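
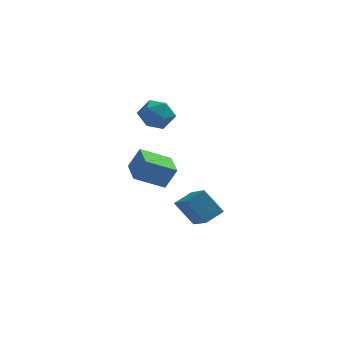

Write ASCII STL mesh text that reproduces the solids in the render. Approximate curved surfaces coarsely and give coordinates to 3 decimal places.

solid 
facet normal -0.867 -0.206 0.453
outer loop
vertex -1.785 -1.934 0.368
vertex -2.143 -0.204 0.469
vertex -2.431 -1.994 -0.895
endloop
endfacet
facet normal 0.203 -0.978 -0.057
outer loop
vertex -0.757 -1.596 -1.769
vertex -1.785 -1.934 0.368
vertex -2.431 -1.994 -0.895
endloop
endfacet
facet normal -0.867 -0.206 0.453
outer loop
vertex -2.431 -1.994 -0.895
vertex -2.143 -0.204 0.469
vertex -2.789 -0.263 -0.794
endloop
endfacet
facet normal -0.455 -0.042 -0.890
outer loop
vertex -2.789 -0.263 -0.794
vertex -0.757 -1.596 -1.769
vertex -2.431 -1.994 -0.895
endloop
endfacet
facet normal 0.455 0.042 0.890
outer loop
vertex -1.785 -1.934 0.368
vertex -0.469 0.194 -0.405
vertex -2.143 -0.204 0.469
endloop
endfacet
facet normal 0.202 -0.978 -0.058
outer loop
vertex -0.111 -1.537 -0.506
vertex -1.785 -1.934 0.368
vertex -0.757 -1.596 -1.769
endloop
endfacet
facet normal 0.455 0.042 0.890
outer loop
vertex -0.111 -1.537 -0.506
vertex -0.469 0.194 -0.405
vertex -1.785 -1.934 0.368
endloop
endfacet
facet normal -0.202 0.978 0.058
outer loop
vertex -2.143 -0.204 0.469
vertex -0.469 0.194 -0.405
vertex -2.789 -0.263 -0.794
endloop
endfacet
facet normal -0.455 -0.042 -0.890
outer loop
vertex -1.115 0.134 -1.668
vertex -0.757 -1.596 -1.769
vertex -2.789 -0.263 -0.794
endloop
endfacet
facet normal -0.202 0.978 0.057
outer loop
vertex -2.789 -0.263 -0.794
vertex -0.469 0.194 -0.405
vertex -1.115 0.134 -1.668
endloop
endfacet
facet normal 0.867 0.206 -0.453
outer loop
vertex -1.115 0.134 -1.668
vertex -0.111 -1.537 -0.506
vertex -0.757 -1.596 -1.769
endloop
endfacet
facet normal 0.867 0.206 -0.453
outer loop
vertex -0.469 0.194 -0.405
vertex -0.111 -1.537 -0.506
vertex -1.115 0.134 -1.668
endloop
endfacet
facet normal -0.744 -0.533 -0.403
outer loop
vertex 0.371 -1.356 -2.933
vertex -0.315 0.407 -3.996
vertex 1.442 -1.788 -4.34
endloop
endfacet
facet normal 0.316 -0.813 0.490
outer loop
vertex 2.395 -1.107 -3.824
vertex 0.371 -1.356 -2.933
vertex 1.442 -1.788 -4.34
endloop
endfacet
facet normal -0.744 -0.533 -0.403
outer loop
vertex 1.442 -1.788 -4.34
vertex -0.315 0.407 -3.996
vertex 0.756 -0.025 -5.403
endloop
endfacet
facet normal 0.588 -0.237 -0.773
outer loop
vertex 0.756 -0.025 -5.403
vertex 2.395 -1.107 -3.824
vertex 1.442 -1.788 -4.34
endloop
endfacet
facet normal -0.588 0.237 0.773
outer loop
vertex 0.371 -1.356 -2.933
vertex 0.638 1.088 -3.48
vertex -0.315 0.407 -3.996
endloop
endfacet
facet normal 0.316 -0.813 0.490
outer loop
vertex 1.324 -0.675 -2.417
vertex 0.371 -1.356 -2.933
vertex 2.395 -1.107 -3.824
endloop
endfacet
facet normal -0.588 0.237 0.773
outer loop
vertex 1.324 -0.675 -2.417
vertex 0.638 1.088 -3.48
vertex 0.371 -1.356 -2.933
endloop
endfacet
facet normal -0.316 0.813 -0.490
outer loop
vertex -0.315 0.407 -3.996
vertex 0.638 1.088 -3.48
vertex 0.756 -0.025 -5.403
endloop
endfacet
facet normal 0.588 -0.237 -0.773
outer loop
vertex 1.709 0.656 -4.887
vertex 2.395 -1.107 -3.824
vertex 0.756 -0.025 -5.403
endloop
endfacet
facet normal -0.316 0.813 -0.490
outer loop
vertex 0.756 -0.025 -5.403
vertex 0.638 1.088 -3.48
vertex 1.709 0.656 -4.887
endloop
endfacet
facet normal 0.744 0.533 0.403
outer loop
vertex 1.709 0.656 -4.887
vertex 1.324 -0.675 -2.417
vertex 2.395 -1.107 -3.824
endloop
endfacet
facet normal 0.744 0.533 0.403
outer loop
vertex 0.638 1.088 -3.48
vertex 1.324 -0.675 -2.417
vertex 1.709 0.656 -4.887
endloop
endfacet
facet normal -0.756 0.013 0.654
outer loop
vertex -2.333 0.697 2.809
vertex -1.756 0.01 3.489
vertex -1.648 1.125 3.592
endloop
endfacet
facet normal -0.724 0.625 0.291
outer loop
vertex -2.333 0.697 2.809
vertex -1.648 1.125 3.592
vertex -1.675 1.574 2.561
endloop
endfacet
facet normal -0.783 0.473 -0.404
outer loop
vertex -2.333 0.697 2.809
vertex -1.675 1.574 2.561
vertex -1.799 0.736 1.82
endloop
endfacet
facet normal -0.851 -0.235 -0.469
outer loop
vertex -2.333 0.697 2.809
vertex -1.799 0.736 1.82
vertex -1.849 -0.23 2.394
endloop
endfacet
facet normal -0.835 -0.519 0.185
outer loop
vertex -2.333 0.697 2.809
vertex -1.849 -0.23 2.394
vertex -1.756 0.01 3.489
endloop
endfacet
facet normal -0.080 0.913 0.400
outer loop
vertex -1.675 1.574 2.561
vertex -1.648 1.125 3.592
vertex -0.691 1.43 3.086
endloop
endfacet
facet normal -0.131 -0.079 0.988
outer loop
vertex -1.648 1.125 3.592
vertex -1.756 0.01 3.489
vertex -0.741 0.464 3.66
endloop
endfacet
facet normal -0.259 -0.939 0.228
outer loop
vertex -1.756 0.01 3.489
vertex -1.849 -0.23 2.394
vertex -0.865 -0.374 2.919
endloop
endfacet
facet normal -0.286 -0.478 -0.830
outer loop
vertex -1.849 -0.23 2.394
vertex -1.799 0.736 1.82
vertex -0.892 0.075 1.888
endloop
endfacet
facet normal -0.176 0.667 -0.724
outer loop
vertex -1.799 0.736 1.82
vertex -1.675 1.574 2.561
vertex -0.784 1.19 1.991
endloop
endfacet
facet normal 0.851 0.235 0.469
outer loop
vertex -0.207 0.503 2.671
vertex -0.691 1.43 3.086
vertex -0.741 0.464 3.66
endloop
endfacet
facet normal 0.783 -0.473 0.404
outer loop
vertex -0.207 0.503 2.671
vertex -0.741 0.464 3.66
vertex -0.865 -0.374 2.919
endloop
endfacet
facet normal 0.724 -0.625 -0.291
outer loop
vertex -0.207 0.503 2.671
vertex -0.865 -0.374 2.919
vertex -0.892 0.075 1.888
endloop
endfacet
facet normal 0.756 -0.013 -0.654
outer loop
vertex -0.207 0.503 2.671
vertex -0.892 0.075 1.888
vertex -0.784 1.19 1.991
endloop
endfacet
facet normal 0.835 0.519 -0.185
outer loop
vertex -0.207 0.503 2.671
vertex -0.784 1.19 1.991
vertex -0.691 1.43 3.086
endloop
endfacet
facet normal 0.286 0.478 0.830
outer loop
vertex -0.741 0.464 3.66
vertex -0.691 1.43 3.086
vertex -1.648 1.125 3.592
endloop
endfacet
facet normal 0.176 -0.667 0.724
outer loop
vertex -0.865 -0.374 2.919
vertex -0.741 0.464 3.66
vertex -1.756 0.01 3.489
endloop
endfacet
facet normal 0.080 -0.913 -0.400
outer loop
vertex -0.892 0.075 1.888
vertex -0.865 -0.374 2.919
vertex -1.849 -0.23 2.394
endloop
endfacet
facet normal 0.131 0.079 -0.988
outer loop
vertex -0.784 1.19 1.991
vertex -0.892 0.075 1.888
vertex -1.799 0.736 1.82
endloop
endfacet
facet normal 0.259 0.939 -0.228
outer loop
vertex -0.691 1.43 3.086
vertex -0.784 1.19 1.991
vertex -1.675 1.574 2.561
endloop
endfacet

endsolid


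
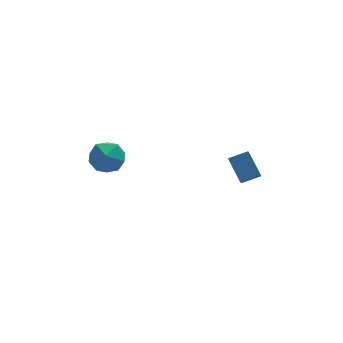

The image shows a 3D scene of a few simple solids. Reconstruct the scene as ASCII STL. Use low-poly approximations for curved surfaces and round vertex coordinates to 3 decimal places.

solid 
facet normal -0.056 -0.128 0.990
outer loop
vertex -3.72 0.757 3.487
vertex -3.515 -0.374 3.352
vertex -2.633 0.36 3.497
endloop
endfacet
facet normal 0.184 0.524 0.832
outer loop
vertex -3.72 0.757 3.487
vertex -2.633 0.36 3.497
vertex -2.886 1.339 2.936
endloop
endfacet
facet normal -0.309 0.849 0.429
outer loop
vertex -3.72 0.757 3.487
vertex -2.886 1.339 2.936
vertex -3.925 1.21 2.443
endloop
endfacet
facet normal -0.854 0.395 0.339
outer loop
vertex -3.72 0.757 3.487
vertex -3.925 1.21 2.443
vertex -4.313 0.151 2.7
endloop
endfacet
facet normal -0.697 -0.208 0.686
outer loop
vertex -3.72 0.757 3.487
vertex -4.313 0.151 2.7
vertex -3.515 -0.374 3.352
endloop
endfacet
facet normal 0.776 0.453 0.440
outer loop
vertex -2.886 1.339 2.936
vertex -2.633 0.36 3.497
vertex -2.167 0.569 2.46
endloop
endfacet
facet normal 0.388 -0.604 0.697
outer loop
vertex -2.633 0.36 3.497
vertex -3.515 -0.374 3.352
vertex -2.555 -0.49 2.717
endloop
endfacet
facet normal -0.649 -0.733 0.205
outer loop
vertex -3.515 -0.374 3.352
vertex -4.313 0.151 2.7
vertex -3.594 -0.619 2.224
endloop
endfacet
facet normal -0.902 0.244 -0.356
outer loop
vertex -4.313 0.151 2.7
vertex -3.925 1.21 2.443
vertex -3.847 0.36 1.663
endloop
endfacet
facet normal -0.021 0.977 -0.211
outer loop
vertex -3.925 1.21 2.443
vertex -2.886 1.339 2.936
vertex -2.965 1.094 1.808
endloop
endfacet
facet normal 0.854 -0.395 -0.339
outer loop
vertex -2.76 -0.037 1.673
vertex -2.167 0.569 2.46
vertex -2.555 -0.49 2.717
endloop
endfacet
facet normal 0.309 -0.849 -0.429
outer loop
vertex -2.76 -0.037 1.673
vertex -2.555 -0.49 2.717
vertex -3.594 -0.619 2.224
endloop
endfacet
facet normal -0.184 -0.524 -0.832
outer loop
vertex -2.76 -0.037 1.673
vertex -3.594 -0.619 2.224
vertex -3.847 0.36 1.663
endloop
endfacet
facet normal 0.056 0.128 -0.990
outer loop
vertex -2.76 -0.037 1.673
vertex -3.847 0.36 1.663
vertex -2.965 1.094 1.808
endloop
endfacet
facet normal 0.697 0.208 -0.686
outer loop
vertex -2.76 -0.037 1.673
vertex -2.965 1.094 1.808
vertex -2.167 0.569 2.46
endloop
endfacet
facet normal 0.902 -0.244 0.356
outer loop
vertex -2.555 -0.49 2.717
vertex -2.167 0.569 2.46
vertex -2.633 0.36 3.497
endloop
endfacet
facet normal 0.021 -0.977 0.211
outer loop
vertex -3.594 -0.619 2.224
vertex -2.555 -0.49 2.717
vertex -3.515 -0.374 3.352
endloop
endfacet
facet normal -0.776 -0.453 -0.440
outer loop
vertex -3.847 0.36 1.663
vertex -3.594 -0.619 2.224
vertex -4.313 0.151 2.7
endloop
endfacet
facet normal -0.388 0.604 -0.697
outer loop
vertex -2.965 1.094 1.808
vertex -3.847 0.36 1.663
vertex -3.925 1.21 2.443
endloop
endfacet
facet normal 0.649 0.733 -0.205
outer loop
vertex -2.167 0.569 2.46
vertex -2.965 1.094 1.808
vertex -2.886 1.339 2.936
endloop
endfacet
facet normal -0.940 0.107 -0.323
outer loop
vertex 2.632 -2.144 2.784
vertex 3.235 -0.848 1.457
vertex 2.864 -3.349 1.711
endloop
endfacet
facet normal -0.310 -0.665 0.680
outer loop
vertex 3.945 -3.472 2.083
vertex 2.632 -2.144 2.784
vertex 2.864 -3.349 1.711
endloop
endfacet
facet normal -0.940 0.107 -0.323
outer loop
vertex 2.864 -3.349 1.711
vertex 3.235 -0.848 1.457
vertex 3.467 -2.053 0.385
endloop
endfacet
facet normal 0.142 -0.739 -0.658
outer loop
vertex 3.467 -2.053 0.385
vertex 3.945 -3.472 2.083
vertex 2.864 -3.349 1.711
endloop
endfacet
facet normal -0.142 0.740 0.658
outer loop
vertex 2.632 -2.144 2.784
vertex 4.316 -0.971 1.829
vertex 3.235 -0.848 1.457
endloop
endfacet
facet normal -0.309 -0.665 0.680
outer loop
vertex 3.713 -2.267 3.155
vertex 2.632 -2.144 2.784
vertex 3.945 -3.472 2.083
endloop
endfacet
facet normal -0.142 0.739 0.658
outer loop
vertex 3.713 -2.267 3.155
vertex 4.316 -0.971 1.829
vertex 2.632 -2.144 2.784
endloop
endfacet
facet normal 0.310 0.665 -0.680
outer loop
vertex 3.235 -0.848 1.457
vertex 4.316 -0.971 1.829
vertex 3.467 -2.053 0.385
endloop
endfacet
facet normal 0.142 -0.740 -0.658
outer loop
vertex 4.548 -2.176 0.756
vertex 3.945 -3.472 2.083
vertex 3.467 -2.053 0.385
endloop
endfacet
facet normal 0.309 0.665 -0.680
outer loop
vertex 3.467 -2.053 0.385
vertex 4.316 -0.971 1.829
vertex 4.548 -2.176 0.756
endloop
endfacet
facet normal 0.940 -0.107 0.323
outer loop
vertex 4.548 -2.176 0.756
vertex 3.713 -2.267 3.155
vertex 3.945 -3.472 2.083
endloop
endfacet
facet normal 0.940 -0.107 0.323
outer loop
vertex 4.316 -0.971 1.829
vertex 3.713 -2.267 3.155
vertex 4.548 -2.176 0.756
endloop
endfacet

endsolid


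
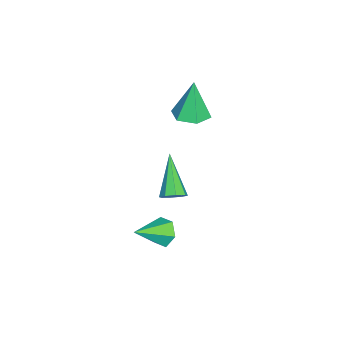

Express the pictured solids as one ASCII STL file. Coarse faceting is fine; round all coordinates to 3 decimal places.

solid 
facet normal 0.148 -0.022 -0.989
outer loop
vertex -2.672 -2.332 1.903
vertex -3.309 -1.948 1.799
vertex -2.66 -1.582 1.888
endloop
endfacet
facet normal 0.865 -0.004 0.502
outer loop
vertex -2.672 -2.332 1.903
vertex -2.66 -1.582 1.888
vertex -3.551 -1.912 3.421
endloop
endfacet
facet normal 0.148 -0.022 -0.989
outer loop
vertex -2.66 -1.582 1.888
vertex -3.309 -1.948 1.799
vertex -3.297 -1.199 1.784
endloop
endfacet
facet normal 0.418 0.808 0.417
outer loop
vertex -2.66 -1.582 1.888
vertex -3.297 -1.199 1.784
vertex -3.551 -1.912 3.421
endloop
endfacet
facet normal 0.148 -0.022 -0.989
outer loop
vertex -3.297 -1.199 1.784
vertex -3.309 -1.948 1.799
vertex -3.945 -1.565 1.695
endloop
endfacet
facet normal -0.501 0.819 0.279
outer loop
vertex -3.297 -1.199 1.784
vertex -3.945 -1.565 1.695
vertex -3.551 -1.912 3.421
endloop
endfacet
facet normal 0.148 -0.023 -0.989
outer loop
vertex -3.945 -1.565 1.695
vertex -3.309 -1.948 1.799
vertex -3.957 -2.315 1.711
endloop
endfacet
facet normal -0.974 0.020 0.226
outer loop
vertex -3.945 -1.565 1.695
vertex -3.957 -2.315 1.711
vertex -3.551 -1.912 3.421
endloop
endfacet
facet normal 0.148 -0.023 -0.989
outer loop
vertex -3.957 -2.315 1.711
vertex -3.309 -1.948 1.799
vertex -3.321 -2.698 1.815
endloop
endfacet
facet normal -0.527 -0.791 0.311
outer loop
vertex -3.957 -2.315 1.711
vertex -3.321 -2.698 1.815
vertex -3.551 -1.912 3.421
endloop
endfacet
facet normal 0.147 -0.023 -0.989
outer loop
vertex -3.321 -2.698 1.815
vertex -3.309 -1.948 1.799
vertex -2.672 -2.332 1.903
endloop
endfacet
facet normal 0.392 -0.803 0.449
outer loop
vertex -3.321 -2.698 1.815
vertex -2.672 -2.332 1.903
vertex -3.551 -1.912 3.421
endloop
endfacet
facet normal 0.710 0.255 -0.656
outer loop
vertex 1.214 -1.776 1.211
vertex 0.868 -1.564 0.919
vertex 1.158 -1.406 1.294
endloop
endfacet
facet normal 0.488 -0.120 0.865
outer loop
vertex 1.214 -1.776 1.211
vertex 1.158 -1.406 1.294
vertex -0.388 -2.016 2.081
endloop
endfacet
facet normal 0.710 0.255 -0.656
outer loop
vertex 1.158 -1.406 1.294
vertex 0.868 -1.564 0.919
vertex 0.932 -1.129 1.157
endloop
endfacet
facet normal 0.192 0.556 0.808
outer loop
vertex 1.158 -1.406 1.294
vertex 0.932 -1.129 1.157
vertex -0.388 -2.016 2.081
endloop
endfacet
facet normal 0.710 0.255 -0.656
outer loop
vertex 0.932 -1.129 1.157
vertex 0.868 -1.564 0.919
vertex 0.669 -1.107 0.881
endloop
endfacet
facet normal -0.321 0.869 0.375
outer loop
vertex 0.932 -1.129 1.157
vertex 0.669 -1.107 0.881
vertex -0.388 -2.016 2.081
endloop
endfacet
facet normal 0.710 0.254 -0.657
outer loop
vertex 0.669 -1.107 0.881
vertex 0.868 -1.564 0.919
vertex 0.522 -1.353 0.627
endloop
endfacet
facet normal -0.751 0.635 -0.180
outer loop
vertex 0.669 -1.107 0.881
vertex 0.522 -1.353 0.627
vertex -0.388 -2.016 2.081
endloop
endfacet
facet normal 0.710 0.255 -0.656
outer loop
vertex 0.522 -1.353 0.627
vertex 0.868 -1.564 0.919
vertex 0.578 -1.722 0.544
endloop
endfacet
facet normal -0.846 -0.008 -0.533
outer loop
vertex 0.522 -1.353 0.627
vertex 0.578 -1.722 0.544
vertex -0.388 -2.016 2.081
endloop
endfacet
facet normal 0.709 0.256 -0.657
outer loop
vertex 0.578 -1.722 0.544
vertex 0.868 -1.564 0.919
vertex 0.804 -1.999 0.68
endloop
endfacet
facet normal -0.551 -0.684 -0.477
outer loop
vertex 0.578 -1.722 0.544
vertex 0.804 -1.999 0.68
vertex -0.388 -2.016 2.081
endloop
endfacet
facet normal 0.710 0.256 -0.656
outer loop
vertex 0.804 -1.999 0.68
vertex 0.868 -1.564 0.919
vertex 1.068 -2.021 0.957
endloop
endfacet
facet normal -0.037 -0.998 -0.044
outer loop
vertex 0.804 -1.999 0.68
vertex 1.068 -2.021 0.957
vertex -0.388 -2.016 2.081
endloop
endfacet
facet normal 0.710 0.256 -0.656
outer loop
vertex 1.068 -2.021 0.957
vertex 0.868 -1.564 0.919
vertex 1.214 -1.776 1.211
endloop
endfacet
facet normal 0.392 -0.764 0.512
outer loop
vertex 1.068 -2.021 0.957
vertex 1.214 -1.776 1.211
vertex -0.388 -2.016 2.081
endloop
endfacet
facet normal -0.651 0.583 -0.485
outer loop
vertex 0.589 -1.911 -2.38
vertex 0.117 -2.126 -2.005
vertex 0.452 -1.609 -1.833
endloop
endfacet
facet normal 0.915 0.404 0.006
outer loop
vertex 0.589 -1.911 -2.38
vertex 0.452 -1.609 -1.833
vertex 1.043 -2.954 -1.315
endloop
endfacet
facet normal -0.651 0.583 -0.485
outer loop
vertex 0.452 -1.609 -1.833
vertex 0.117 -2.126 -2.005
vertex -0.02 -1.824 -1.458
endloop
endfacet
facet normal 0.403 0.478 0.781
outer loop
vertex 0.452 -1.609 -1.833
vertex -0.02 -1.824 -1.458
vertex 1.043 -2.954 -1.315
endloop
endfacet
facet normal -0.652 0.583 -0.485
outer loop
vertex -0.02 -1.824 -1.458
vertex 0.117 -2.126 -2.005
vertex -0.355 -2.342 -1.63
endloop
endfacet
facet normal -0.275 -0.138 0.951
outer loop
vertex -0.02 -1.824 -1.458
vertex -0.355 -2.342 -1.63
vertex 1.043 -2.954 -1.315
endloop
endfacet
facet normal -0.652 0.582 -0.486
outer loop
vertex -0.355 -2.342 -1.63
vertex 0.117 -2.126 -2.005
vertex -0.217 -2.644 -2.177
endloop
endfacet
facet normal -0.441 -0.828 0.346
outer loop
vertex -0.355 -2.342 -1.63
vertex -0.217 -2.644 -2.177
vertex 1.043 -2.954 -1.315
endloop
endfacet
facet normal -0.652 0.582 -0.487
outer loop
vertex -0.217 -2.644 -2.177
vertex 0.117 -2.126 -2.005
vertex 0.255 -2.429 -2.552
endloop
endfacet
facet normal 0.071 -0.901 -0.428
outer loop
vertex -0.217 -2.644 -2.177
vertex 0.255 -2.429 -2.552
vertex 1.043 -2.954 -1.315
endloop
endfacet
facet normal -0.652 0.582 -0.487
outer loop
vertex 0.255 -2.429 -2.552
vertex 0.117 -2.126 -2.005
vertex 0.589 -1.911 -2.38
endloop
endfacet
facet normal 0.749 -0.285 -0.598
outer loop
vertex 0.255 -2.429 -2.552
vertex 0.589 -1.911 -2.38
vertex 1.043 -2.954 -1.315
endloop
endfacet

endsolid


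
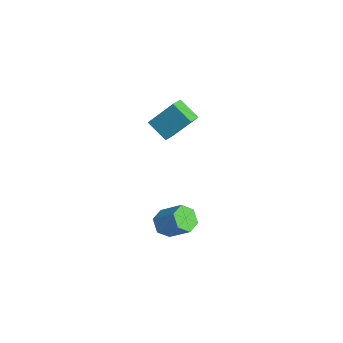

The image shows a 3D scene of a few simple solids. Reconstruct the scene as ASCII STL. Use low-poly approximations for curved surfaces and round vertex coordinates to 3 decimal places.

solid 
facet normal -0.574 -0.530 -0.624
outer loop
vertex 3.251 -3.243 -0.19
vertex 2.699 -2.709 -0.136
vertex 3.239 -2.651 -0.682
endloop
endfacet
facet normal 0.818 -0.357 -0.450
outer loop
vertex 3.251 -3.243 -0.19
vertex 3.239 -2.651 -0.682
vertex 4.072 -2.486 0.702
endloop
endfacet
facet normal 0.818 -0.358 -0.450
outer loop
vertex 4.072 -2.486 0.702
vertex 3.239 -2.651 -0.682
vertex 4.061 -1.894 0.21
endloop
endfacet
facet normal 0.575 0.529 0.624
outer loop
vertex 4.072 -2.486 0.702
vertex 4.061 -1.894 0.21
vertex 3.521 -1.951 0.756
endloop
endfacet
facet normal -0.574 -0.530 -0.624
outer loop
vertex 3.239 -2.651 -0.682
vertex 2.699 -2.709 -0.136
vertex 2.688 -2.117 -0.628
endloop
endfacet
facet normal 0.396 0.487 -0.778
outer loop
vertex 3.239 -2.651 -0.682
vertex 2.688 -2.117 -0.628
vertex 4.061 -1.894 0.21
endloop
endfacet
facet normal 0.396 0.487 -0.778
outer loop
vertex 4.061 -1.894 0.21
vertex 2.688 -2.117 -0.628
vertex 3.509 -1.359 0.264
endloop
endfacet
facet normal 0.575 0.530 0.624
outer loop
vertex 4.061 -1.894 0.21
vertex 3.509 -1.359 0.264
vertex 3.521 -1.951 0.756
endloop
endfacet
facet normal -0.575 -0.529 -0.624
outer loop
vertex 2.688 -2.117 -0.628
vertex 2.699 -2.709 -0.136
vertex 2.148 -2.174 -0.082
endloop
endfacet
facet normal -0.422 0.845 -0.329
outer loop
vertex 2.688 -2.117 -0.628
vertex 2.148 -2.174 -0.082
vertex 3.509 -1.359 0.264
endloop
endfacet
facet normal -0.423 0.845 -0.328
outer loop
vertex 3.509 -1.359 0.264
vertex 2.148 -2.174 -0.082
vertex 2.969 -1.417 0.81
endloop
endfacet
facet normal 0.574 0.530 0.624
outer loop
vertex 3.509 -1.359 0.264
vertex 2.969 -1.417 0.81
vertex 3.521 -1.951 0.756
endloop
endfacet
facet normal -0.575 -0.529 -0.624
outer loop
vertex 2.148 -2.174 -0.082
vertex 2.699 -2.709 -0.136
vertex 2.159 -2.766 0.41
endloop
endfacet
facet normal -0.818 0.358 0.449
outer loop
vertex 2.148 -2.174 -0.082
vertex 2.159 -2.766 0.41
vertex 2.969 -1.417 0.81
endloop
endfacet
facet normal -0.818 0.358 0.450
outer loop
vertex 2.969 -1.417 0.81
vertex 2.159 -2.766 0.41
vertex 2.981 -2.009 1.302
endloop
endfacet
facet normal 0.574 0.530 0.624
outer loop
vertex 2.969 -1.417 0.81
vertex 2.981 -2.009 1.302
vertex 3.521 -1.951 0.756
endloop
endfacet
facet normal -0.575 -0.530 -0.624
outer loop
vertex 2.159 -2.766 0.41
vertex 2.699 -2.709 -0.136
vertex 2.711 -3.301 0.356
endloop
endfacet
facet normal -0.396 -0.487 0.778
outer loop
vertex 2.159 -2.766 0.41
vertex 2.711 -3.301 0.356
vertex 2.981 -2.009 1.302
endloop
endfacet
facet normal -0.396 -0.487 0.778
outer loop
vertex 2.981 -2.009 1.302
vertex 2.711 -3.301 0.356
vertex 3.532 -2.543 1.248
endloop
endfacet
facet normal 0.574 0.530 0.624
outer loop
vertex 2.981 -2.009 1.302
vertex 3.532 -2.543 1.248
vertex 3.521 -1.951 0.756
endloop
endfacet
facet normal -0.574 -0.530 -0.624
outer loop
vertex 2.711 -3.301 0.356
vertex 2.699 -2.709 -0.136
vertex 3.251 -3.243 -0.19
endloop
endfacet
facet normal 0.423 -0.845 0.328
outer loop
vertex 2.711 -3.301 0.356
vertex 3.251 -3.243 -0.19
vertex 3.532 -2.543 1.248
endloop
endfacet
facet normal 0.422 -0.845 0.329
outer loop
vertex 3.532 -2.543 1.248
vertex 3.251 -3.243 -0.19
vertex 4.072 -2.486 0.702
endloop
endfacet
facet normal 0.575 0.529 0.624
outer loop
vertex 3.532 -2.543 1.248
vertex 4.072 -2.486 0.702
vertex 3.521 -1.951 0.756
endloop
endfacet
facet normal -0.666 -0.476 0.574
outer loop
vertex -2.842 -0.743 3.905
vertex -3.419 -0.204 3.682
vertex -3.327 -1.883 2.399
endloop
endfacet
facet normal 0.703 -0.657 0.271
outer loop
vertex -2.421 -1.236 1.618
vertex -2.842 -0.743 3.905
vertex -3.327 -1.883 2.399
endloop
endfacet
facet normal -0.666 -0.476 0.574
outer loop
vertex -3.327 -1.883 2.399
vertex -3.419 -0.204 3.682
vertex -3.904 -1.344 2.176
endloop
endfacet
facet normal -0.248 -0.585 -0.772
outer loop
vertex -3.904 -1.344 2.176
vertex -2.421 -1.236 1.618
vertex -3.327 -1.883 2.399
endloop
endfacet
facet normal 0.248 0.585 0.772
outer loop
vertex -2.842 -0.743 3.905
vertex -2.513 0.443 2.901
vertex -3.419 -0.204 3.682
endloop
endfacet
facet normal 0.703 -0.657 0.271
outer loop
vertex -1.936 -0.096 3.124
vertex -2.842 -0.743 3.905
vertex -2.421 -1.236 1.618
endloop
endfacet
facet normal 0.248 0.585 0.772
outer loop
vertex -1.936 -0.096 3.124
vertex -2.513 0.443 2.901
vertex -2.842 -0.743 3.905
endloop
endfacet
facet normal -0.703 0.657 -0.271
outer loop
vertex -3.419 -0.204 3.682
vertex -2.513 0.443 2.901
vertex -3.904 -1.344 2.176
endloop
endfacet
facet normal -0.248 -0.585 -0.772
outer loop
vertex -2.998 -0.697 1.395
vertex -2.421 -1.236 1.618
vertex -3.904 -1.344 2.176
endloop
endfacet
facet normal -0.703 0.657 -0.271
outer loop
vertex -3.904 -1.344 2.176
vertex -2.513 0.443 2.901
vertex -2.998 -0.697 1.395
endloop
endfacet
facet normal 0.666 0.476 -0.574
outer loop
vertex -2.998 -0.697 1.395
vertex -1.936 -0.096 3.124
vertex -2.421 -1.236 1.618
endloop
endfacet
facet normal 0.666 0.476 -0.574
outer loop
vertex -2.513 0.443 2.901
vertex -1.936 -0.096 3.124
vertex -2.998 -0.697 1.395
endloop
endfacet

endsolid


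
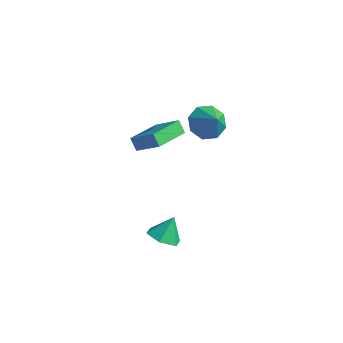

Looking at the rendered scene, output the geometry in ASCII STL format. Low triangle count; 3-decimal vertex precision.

solid 
facet normal -0.606 0.248 0.756
outer loop
vertex 1.989 -3.569 3.833
vertex 2.255 -1.575 3.391
vertex 0.654 -3.624 2.781
endloop
endfacet
facet normal -0.129 -0.968 0.214
outer loop
vertex 1.145 -3.825 2.169
vertex 1.989 -3.569 3.833
vertex 0.654 -3.624 2.781
endloop
endfacet
facet normal -0.606 0.248 0.756
outer loop
vertex 0.654 -3.624 2.781
vertex 2.255 -1.575 3.391
vertex 0.92 -1.63 2.339
endloop
endfacet
facet normal -0.785 -0.033 -0.619
outer loop
vertex 0.92 -1.63 2.339
vertex 1.145 -3.825 2.169
vertex 0.654 -3.624 2.781
endloop
endfacet
facet normal 0.785 0.033 0.619
outer loop
vertex 1.989 -3.569 3.833
vertex 2.746 -1.776 2.779
vertex 2.255 -1.575 3.391
endloop
endfacet
facet normal -0.129 -0.968 0.214
outer loop
vertex 2.48 -3.77 3.221
vertex 1.989 -3.569 3.833
vertex 1.145 -3.825 2.169
endloop
endfacet
facet normal 0.785 0.033 0.619
outer loop
vertex 2.48 -3.77 3.221
vertex 2.746 -1.776 2.779
vertex 1.989 -3.569 3.833
endloop
endfacet
facet normal 0.129 0.968 -0.214
outer loop
vertex 2.255 -1.575 3.391
vertex 2.746 -1.776 2.779
vertex 0.92 -1.63 2.339
endloop
endfacet
facet normal -0.785 -0.033 -0.619
outer loop
vertex 1.411 -1.831 1.727
vertex 1.145 -3.825 2.169
vertex 0.92 -1.63 2.339
endloop
endfacet
facet normal 0.129 0.968 -0.214
outer loop
vertex 0.92 -1.63 2.339
vertex 2.746 -1.776 2.779
vertex 1.411 -1.831 1.727
endloop
endfacet
facet normal 0.606 -0.248 -0.756
outer loop
vertex 1.411 -1.831 1.727
vertex 2.48 -3.77 3.221
vertex 1.145 -3.825 2.169
endloop
endfacet
facet normal 0.606 -0.248 -0.756
outer loop
vertex 2.746 -1.776 2.779
vertex 2.48 -3.77 3.221
vertex 1.411 -1.831 1.727
endloop
endfacet
facet normal -0.571 0.319 -0.756
outer loop
vertex 3.594 0.02 1.213
vertex 2.822 0.281 1.906
vertex 3.664 0.789 1.485
endloop
endfacet
facet normal 0.995 -0.064 -0.074
outer loop
vertex 3.594 0.02 1.213
vertex 3.664 0.789 1.485
vertex 3.718 -0.221 3.094
endloop
endfacet
facet normal -0.571 0.319 -0.757
outer loop
vertex 3.664 0.789 1.485
vertex 2.822 0.281 1.906
vertex 3.24 1.261 2.004
endloop
endfacet
facet normal 0.844 0.467 0.265
outer loop
vertex 3.664 0.789 1.485
vertex 3.24 1.261 2.004
vertex 3.718 -0.221 3.094
endloop
endfacet
facet normal -0.572 0.319 -0.756
outer loop
vertex 3.24 1.261 2.004
vertex 2.822 0.281 1.906
vertex 2.572 1.158 2.466
endloop
endfacet
facet normal 0.377 0.625 0.684
outer loop
vertex 3.24 1.261 2.004
vertex 2.572 1.158 2.466
vertex 3.718 -0.221 3.094
endloop
endfacet
facet normal -0.571 0.320 -0.756
outer loop
vertex 2.572 1.158 2.466
vertex 2.822 0.281 1.906
vertex 2.05 0.542 2.6
endloop
endfacet
facet normal -0.133 0.317 0.939
outer loop
vertex 2.572 1.158 2.466
vertex 2.05 0.542 2.6
vertex 3.718 -0.221 3.094
endloop
endfacet
facet normal -0.572 0.319 -0.756
outer loop
vertex 2.05 0.542 2.6
vertex 2.822 0.281 1.906
vertex 1.98 -0.227 2.328
endloop
endfacet
facet normal -0.387 -0.276 0.880
outer loop
vertex 2.05 0.542 2.6
vertex 1.98 -0.227 2.328
vertex 3.718 -0.221 3.094
endloop
endfacet
facet normal -0.571 0.319 -0.756
outer loop
vertex 1.98 -0.227 2.328
vertex 2.822 0.281 1.906
vertex 2.403 -0.699 1.809
endloop
endfacet
facet normal -0.236 -0.807 0.542
outer loop
vertex 1.98 -0.227 2.328
vertex 2.403 -0.699 1.809
vertex 3.718 -0.221 3.094
endloop
endfacet
facet normal -0.572 0.319 -0.756
outer loop
vertex 2.403 -0.699 1.809
vertex 2.822 0.281 1.906
vertex 3.071 -0.597 1.347
endloop
endfacet
facet normal 0.232 -0.965 0.122
outer loop
vertex 2.403 -0.699 1.809
vertex 3.071 -0.597 1.347
vertex 3.718 -0.221 3.094
endloop
endfacet
facet normal -0.571 0.320 -0.756
outer loop
vertex 3.071 -0.597 1.347
vertex 2.822 0.281 1.906
vertex 3.594 0.02 1.213
endloop
endfacet
facet normal 0.742 -0.658 -0.133
outer loop
vertex 3.071 -0.597 1.347
vertex 3.594 0.02 1.213
vertex 3.718 -0.221 3.094
endloop
endfacet
facet normal -0.127 -0.560 -0.818
outer loop
vertex 3.776 -4.26 -4.295
vertex 2.821 -4.002 -4.323
vertex 3.495 -3.457 -4.801
endloop
endfacet
facet normal 0.877 0.435 0.204
outer loop
vertex 3.776 -4.26 -4.295
vertex 3.495 -3.457 -4.801
vertex 2.999 -3.218 -3.177
endloop
endfacet
facet normal -0.128 -0.560 -0.819
outer loop
vertex 3.495 -3.457 -4.801
vertex 2.821 -4.002 -4.323
vertex 2.54 -3.198 -4.829
endloop
endfacet
facet normal 0.263 0.963 -0.061
outer loop
vertex 3.495 -3.457 -4.801
vertex 2.54 -3.198 -4.829
vertex 2.999 -3.218 -3.177
endloop
endfacet
facet normal -0.127 -0.560 -0.819
outer loop
vertex 2.54 -3.198 -4.829
vertex 2.821 -4.002 -4.323
vertex 1.865 -3.744 -4.351
endloop
endfacet
facet normal -0.549 0.820 0.162
outer loop
vertex 2.54 -3.198 -4.829
vertex 1.865 -3.744 -4.351
vertex 2.999 -3.218 -3.177
endloop
endfacet
facet normal -0.127 -0.560 -0.818
outer loop
vertex 1.865 -3.744 -4.351
vertex 2.821 -4.002 -4.323
vertex 2.147 -4.547 -3.845
endloop
endfacet
facet normal -0.744 0.149 0.652
outer loop
vertex 1.865 -3.744 -4.351
vertex 2.147 -4.547 -3.845
vertex 2.999 -3.218 -3.177
endloop
endfacet
facet normal -0.128 -0.560 -0.819
outer loop
vertex 2.147 -4.547 -3.845
vertex 2.821 -4.002 -4.323
vertex 3.102 -4.805 -3.818
endloop
endfacet
facet normal -0.128 -0.379 0.917
outer loop
vertex 2.147 -4.547 -3.845
vertex 3.102 -4.805 -3.818
vertex 2.999 -3.218 -3.177
endloop
endfacet
facet normal -0.127 -0.560 -0.819
outer loop
vertex 3.102 -4.805 -3.818
vertex 2.821 -4.002 -4.323
vertex 3.776 -4.26 -4.295
endloop
endfacet
facet normal 0.681 -0.236 0.693
outer loop
vertex 3.102 -4.805 -3.818
vertex 3.776 -4.26 -4.295
vertex 2.999 -3.218 -3.177
endloop
endfacet

endsolid


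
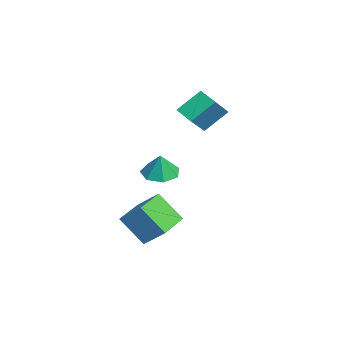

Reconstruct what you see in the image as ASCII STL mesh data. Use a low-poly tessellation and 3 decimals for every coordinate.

solid 
facet normal -0.855 0.519 0.015
outer loop
vertex -0.736 -2.175 -3.681
vertex -0.163 -1.259 -2.714
vertex -0.124 -1.127 -5.037
endloop
endfacet
facet normal -0.395 -0.632 -0.667
outer loop
vertex 1.483 -2.101 -5.066
vertex -0.736 -2.175 -3.681
vertex -0.124 -1.127 -5.037
endloop
endfacet
facet normal -0.855 0.518 0.015
outer loop
vertex -0.124 -1.127 -5.037
vertex -0.163 -1.259 -2.714
vertex 0.448 -0.21 -4.071
endloop
endfacet
facet normal 0.336 0.576 -0.745
outer loop
vertex 0.448 -0.21 -4.071
vertex 1.483 -2.101 -5.066
vertex -0.124 -1.127 -5.037
endloop
endfacet
facet normal -0.336 -0.576 0.745
outer loop
vertex -0.736 -2.175 -3.681
vertex 1.444 -2.233 -2.743
vertex -0.163 -1.259 -2.714
endloop
endfacet
facet normal -0.395 -0.632 -0.667
outer loop
vertex 0.872 -3.15 -3.709
vertex -0.736 -2.175 -3.681
vertex 1.483 -2.101 -5.066
endloop
endfacet
facet normal -0.336 -0.576 0.745
outer loop
vertex 0.872 -3.15 -3.709
vertex 1.444 -2.233 -2.743
vertex -0.736 -2.175 -3.681
endloop
endfacet
facet normal 0.395 0.632 0.667
outer loop
vertex -0.163 -1.259 -2.714
vertex 1.444 -2.233 -2.743
vertex 0.448 -0.21 -4.071
endloop
endfacet
facet normal 0.336 0.576 -0.745
outer loop
vertex 2.056 -1.185 -4.099
vertex 1.483 -2.101 -5.066
vertex 0.448 -0.21 -4.071
endloop
endfacet
facet normal 0.395 0.632 0.667
outer loop
vertex 0.448 -0.21 -4.071
vertex 1.444 -2.233 -2.743
vertex 2.056 -1.185 -4.099
endloop
endfacet
facet normal 0.855 -0.518 -0.016
outer loop
vertex 2.056 -1.185 -4.099
vertex 0.872 -3.15 -3.709
vertex 1.483 -2.101 -5.066
endloop
endfacet
facet normal 0.855 -0.518 -0.015
outer loop
vertex 1.444 -2.233 -2.743
vertex 0.872 -3.15 -3.709
vertex 2.056 -1.185 -4.099
endloop
endfacet
facet normal -0.762 -0.532 0.370
outer loop
vertex -2.891 0.981 2.622
vertex -3.977 1.741 1.479
vertex -2.593 -0.181 1.564
endloop
endfacet
facet normal 0.621 -0.435 0.652
outer loop
vertex -1.763 0.399 1.161
vertex -2.891 0.981 2.622
vertex -2.593 -0.181 1.564
endloop
endfacet
facet normal -0.762 -0.532 0.370
outer loop
vertex -2.593 -0.181 1.564
vertex -3.977 1.741 1.479
vertex -3.679 0.579 0.422
endloop
endfacet
facet normal 0.187 -0.727 -0.661
outer loop
vertex -3.679 0.579 0.422
vertex -1.763 0.399 1.161
vertex -2.593 -0.181 1.564
endloop
endfacet
facet normal -0.187 0.727 0.661
outer loop
vertex -2.891 0.981 2.622
vertex -3.147 2.321 1.076
vertex -3.977 1.741 1.479
endloop
endfacet
facet normal 0.621 -0.434 0.652
outer loop
vertex -2.061 1.561 2.218
vertex -2.891 0.981 2.622
vertex -1.763 0.399 1.161
endloop
endfacet
facet normal -0.186 0.727 0.661
outer loop
vertex -2.061 1.561 2.218
vertex -3.147 2.321 1.076
vertex -2.891 0.981 2.622
endloop
endfacet
facet normal -0.621 0.435 -0.653
outer loop
vertex -3.977 1.741 1.479
vertex -3.147 2.321 1.076
vertex -3.679 0.579 0.422
endloop
endfacet
facet normal 0.187 -0.727 -0.661
outer loop
vertex -2.849 1.159 0.018
vertex -1.763 0.399 1.161
vertex -3.679 0.579 0.422
endloop
endfacet
facet normal -0.621 0.435 -0.652
outer loop
vertex -3.679 0.579 0.422
vertex -3.147 2.321 1.076
vertex -2.849 1.159 0.018
endloop
endfacet
facet normal 0.762 0.532 -0.370
outer loop
vertex -2.849 1.159 0.018
vertex -2.061 1.561 2.218
vertex -1.763 0.399 1.161
endloop
endfacet
facet normal 0.762 0.532 -0.370
outer loop
vertex -3.147 2.321 1.076
vertex -2.061 1.561 2.218
vertex -2.849 1.159 0.018
endloop
endfacet
facet normal -0.251 0.019 -0.968
outer loop
vertex 2.49 -2.047 -0.447
vertex 1.899 -1.388 -0.281
vertex 2.768 -1.32 -0.505
endloop
endfacet
facet normal 0.887 -0.312 0.342
outer loop
vertex 2.49 -2.047 -0.447
vertex 2.768 -1.32 -0.505
vertex 2.201 -1.412 0.881
endloop
endfacet
facet normal -0.251 0.019 -0.968
outer loop
vertex 2.768 -1.32 -0.505
vertex 1.899 -1.388 -0.281
vertex 2.392 -0.644 -0.394
endloop
endfacet
facet normal 0.837 0.405 0.369
outer loop
vertex 2.768 -1.32 -0.505
vertex 2.392 -0.644 -0.394
vertex 2.201 -1.412 0.881
endloop
endfacet
facet normal -0.251 0.019 -0.968
outer loop
vertex 2.392 -0.644 -0.394
vertex 1.899 -1.388 -0.281
vertex 1.645 -0.529 -0.198
endloop
endfacet
facet normal 0.263 0.809 0.526
outer loop
vertex 2.392 -0.644 -0.394
vertex 1.645 -0.529 -0.198
vertex 2.201 -1.412 0.881
endloop
endfacet
facet normal -0.252 0.019 -0.968
outer loop
vertex 1.645 -0.529 -0.198
vertex 1.899 -1.388 -0.281
vertex 1.089 -1.061 -0.064
endloop
endfacet
facet normal -0.403 0.596 0.695
outer loop
vertex 1.645 -0.529 -0.198
vertex 1.089 -1.061 -0.064
vertex 2.201 -1.412 0.881
endloop
endfacet
facet normal -0.252 0.019 -0.968
outer loop
vertex 1.089 -1.061 -0.064
vertex 1.899 -1.388 -0.281
vertex 1.143 -1.84 -0.093
endloop
endfacet
facet normal -0.659 -0.074 0.748
outer loop
vertex 1.089 -1.061 -0.064
vertex 1.143 -1.84 -0.093
vertex 2.201 -1.412 0.881
endloop
endfacet
facet normal -0.252 0.019 -0.968
outer loop
vertex 1.143 -1.84 -0.093
vertex 1.899 -1.388 -0.281
vertex 1.767 -2.278 -0.264
endloop
endfacet
facet normal -0.312 -0.697 0.646
outer loop
vertex 1.143 -1.84 -0.093
vertex 1.767 -2.278 -0.264
vertex 2.201 -1.412 0.881
endloop
endfacet
facet normal -0.251 0.019 -0.968
outer loop
vertex 1.767 -2.278 -0.264
vertex 1.899 -1.388 -0.281
vertex 2.49 -2.047 -0.447
endloop
endfacet
facet normal 0.374 -0.802 0.465
outer loop
vertex 1.767 -2.278 -0.264
vertex 2.49 -2.047 -0.447
vertex 2.201 -1.412 0.881
endloop
endfacet

endsolid


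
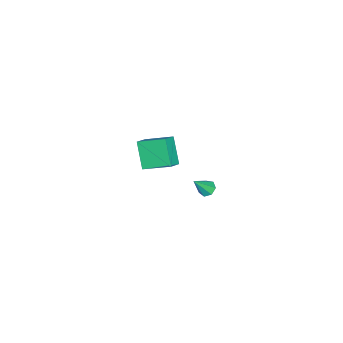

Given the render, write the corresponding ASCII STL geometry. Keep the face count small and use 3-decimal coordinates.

solid 
facet normal -0.500 0.341 -0.796
outer loop
vertex -3.875 -1.279 -4.602
vertex -4.388 -1.308 -4.292
vertex -4.004 -0.85 -4.337
endloop
endfacet
facet normal 0.946 0.318 -0.054
outer loop
vertex -3.875 -1.279 -4.602
vertex -4.004 -0.85 -4.337
vertex -3.592 -1.852 -3.028
endloop
endfacet
facet normal -0.500 0.341 -0.796
outer loop
vertex -4.004 -0.85 -4.337
vertex -4.388 -1.308 -4.292
vertex -4.422 -0.766 -4.038
endloop
endfacet
facet normal 0.468 0.767 0.439
outer loop
vertex -4.004 -0.85 -4.337
vertex -4.422 -0.766 -4.038
vertex -3.592 -1.852 -3.028
endloop
endfacet
facet normal -0.500 0.341 -0.796
outer loop
vertex -4.422 -0.766 -4.038
vertex -4.388 -1.308 -4.292
vertex -4.814 -1.091 -3.931
endloop
endfacet
facet normal -0.243 0.555 0.796
outer loop
vertex -4.422 -0.766 -4.038
vertex -4.814 -1.091 -3.931
vertex -3.592 -1.852 -3.028
endloop
endfacet
facet normal -0.501 0.341 -0.796
outer loop
vertex -4.814 -1.091 -3.931
vertex -4.388 -1.308 -4.292
vertex -4.886 -1.58 -4.095
endloop
endfacet
facet normal -0.648 -0.155 0.746
outer loop
vertex -4.814 -1.091 -3.931
vertex -4.886 -1.58 -4.095
vertex -3.592 -1.852 -3.028
endloop
endfacet
facet normal -0.501 0.342 -0.795
outer loop
vertex -4.886 -1.58 -4.095
vertex -4.388 -1.308 -4.292
vertex -4.582 -1.864 -4.409
endloop
endfacet
facet normal -0.444 -0.835 0.325
outer loop
vertex -4.886 -1.58 -4.095
vertex -4.582 -1.864 -4.409
vertex -3.592 -1.852 -3.028
endloop
endfacet
facet normal -0.501 0.342 -0.795
outer loop
vertex -4.582 -1.864 -4.409
vertex -4.388 -1.308 -4.292
vertex -4.133 -1.73 -4.634
endloop
endfacet
facet normal 0.215 -0.966 -0.146
outer loop
vertex -4.582 -1.864 -4.409
vertex -4.133 -1.73 -4.634
vertex -3.592 -1.852 -3.028
endloop
endfacet
facet normal -0.500 0.342 -0.795
outer loop
vertex -4.133 -1.73 -4.634
vertex -4.388 -1.308 -4.292
vertex -3.875 -1.279 -4.602
endloop
endfacet
facet normal 0.833 -0.454 -0.315
outer loop
vertex -4.133 -1.73 -4.634
vertex -3.875 -1.279 -4.602
vertex -3.592 -1.852 -3.028
endloop
endfacet
facet normal -0.492 -0.404 0.771
outer loop
vertex 0.951 -3.354 4.263
vertex 0.766 -1.687 5.018
vertex 0.13 -3.237 3.801
endloop
endfacet
facet normal 0.102 -0.906 -0.410
outer loop
vertex 1.034 -2.493 2.382
vertex 0.951 -3.354 4.263
vertex 0.13 -3.237 3.801
endloop
endfacet
facet normal -0.492 -0.404 0.771
outer loop
vertex 0.13 -3.237 3.801
vertex 0.766 -1.687 5.018
vertex -0.056 -1.569 4.556
endloop
endfacet
facet normal -0.865 0.124 -0.486
outer loop
vertex -0.056 -1.569 4.556
vertex 1.034 -2.493 2.382
vertex 0.13 -3.237 3.801
endloop
endfacet
facet normal 0.865 -0.124 0.486
outer loop
vertex 0.951 -3.354 4.263
vertex 1.67 -0.943 3.599
vertex 0.766 -1.687 5.018
endloop
endfacet
facet normal 0.101 -0.906 -0.410
outer loop
vertex 1.856 -2.611 2.844
vertex 0.951 -3.354 4.263
vertex 1.034 -2.493 2.382
endloop
endfacet
facet normal 0.865 -0.124 0.487
outer loop
vertex 1.856 -2.611 2.844
vertex 1.67 -0.943 3.599
vertex 0.951 -3.354 4.263
endloop
endfacet
facet normal -0.101 0.906 0.411
outer loop
vertex 0.766 -1.687 5.018
vertex 1.67 -0.943 3.599
vertex -0.056 -1.569 4.556
endloop
endfacet
facet normal -0.865 0.124 -0.486
outer loop
vertex 0.849 -0.826 3.137
vertex 1.034 -2.493 2.382
vertex -0.056 -1.569 4.556
endloop
endfacet
facet normal -0.101 0.906 0.410
outer loop
vertex -0.056 -1.569 4.556
vertex 1.67 -0.943 3.599
vertex 0.849 -0.826 3.137
endloop
endfacet
facet normal 0.492 0.404 -0.771
outer loop
vertex 0.849 -0.826 3.137
vertex 1.856 -2.611 2.844
vertex 1.034 -2.493 2.382
endloop
endfacet
facet normal 0.492 0.404 -0.771
outer loop
vertex 1.67 -0.943 3.599
vertex 1.856 -2.611 2.844
vertex 0.849 -0.826 3.137
endloop
endfacet

endsolid


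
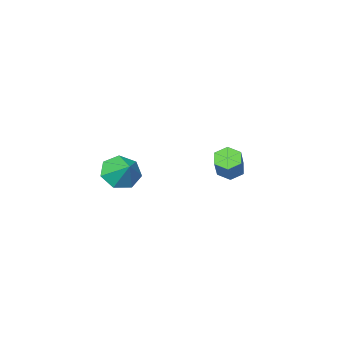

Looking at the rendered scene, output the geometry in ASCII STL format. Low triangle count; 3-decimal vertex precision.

solid 
facet normal -0.197 -0.777 -0.598
outer loop
vertex 4.014 -3.329 1.459
vertex 3.579 -2.846 0.975
vertex 4.37 -3.018 0.938
endloop
endfacet
facet normal 0.798 0.087 0.597
outer loop
vertex 4.014 -3.329 1.459
vertex 4.37 -3.018 0.938
vertex 3.781 -2.054 1.585
endloop
endfacet
facet normal -0.197 -0.777 -0.598
outer loop
vertex 4.37 -3.018 0.938
vertex 3.579 -2.846 0.975
vertex 4.131 -2.578 0.445
endloop
endfacet
facet normal 0.862 0.505 0.033
outer loop
vertex 4.37 -3.018 0.938
vertex 4.131 -2.578 0.445
vertex 3.781 -2.054 1.585
endloop
endfacet
facet normal -0.197 -0.777 -0.598
outer loop
vertex 4.131 -2.578 0.445
vertex 3.579 -2.846 0.975
vertex 3.476 -2.34 0.351
endloop
endfacet
facet normal 0.363 0.884 -0.295
outer loop
vertex 4.131 -2.578 0.445
vertex 3.476 -2.34 0.351
vertex 3.781 -2.054 1.585
endloop
endfacet
facet normal -0.198 -0.777 -0.597
outer loop
vertex 3.476 -2.34 0.351
vertex 3.579 -2.846 0.975
vertex 2.9 -2.482 0.727
endloop
endfacet
facet normal -0.321 0.937 -0.138
outer loop
vertex 3.476 -2.34 0.351
vertex 2.9 -2.482 0.727
vertex 3.781 -2.054 1.585
endloop
endfacet
facet normal -0.197 -0.776 -0.599
outer loop
vertex 2.9 -2.482 0.727
vertex 3.579 -2.846 0.975
vertex 2.835 -2.899 1.289
endloop
endfacet
facet normal -0.679 0.625 0.385
outer loop
vertex 2.9 -2.482 0.727
vertex 2.835 -2.899 1.289
vertex 3.781 -2.054 1.585
endloop
endfacet
facet normal -0.197 -0.777 -0.598
outer loop
vertex 2.835 -2.899 1.289
vertex 3.579 -2.846 0.975
vertex 3.331 -3.276 1.615
endloop
endfacet
facet normal -0.439 0.183 0.880
outer loop
vertex 2.835 -2.899 1.289
vertex 3.331 -3.276 1.615
vertex 3.781 -2.054 1.585
endloop
endfacet
facet normal -0.197 -0.777 -0.598
outer loop
vertex 3.331 -3.276 1.615
vertex 3.579 -2.846 0.975
vertex 4.014 -3.329 1.459
endloop
endfacet
facet normal 0.218 -0.056 0.974
outer loop
vertex 3.331 -3.276 1.615
vertex 4.014 -3.329 1.459
vertex 3.781 -2.054 1.585
endloop
endfacet
facet normal -0.520 -0.489 -0.700
outer loop
vertex 2.561 1.327 2.004
vertex 2.108 1.497 2.222
vertex 2.345 1.784 1.845
endloop
endfacet
facet normal 0.751 0.130 -0.647
outer loop
vertex 2.561 1.327 2.004
vertex 2.345 1.784 1.845
vertex 3.225 1.954 2.901
endloop
endfacet
facet normal 0.751 0.130 -0.647
outer loop
vertex 3.225 1.954 2.901
vertex 2.345 1.784 1.845
vertex 3.009 2.411 2.742
endloop
endfacet
facet normal 0.518 0.489 0.701
outer loop
vertex 3.225 1.954 2.901
vertex 3.009 2.411 2.742
vertex 2.772 2.123 3.118
endloop
endfacet
facet normal -0.519 -0.490 -0.700
outer loop
vertex 2.345 1.784 1.845
vertex 2.108 1.497 2.222
vertex 1.892 1.954 2.062
endloop
endfacet
facet normal 0.024 0.811 -0.585
outer loop
vertex 2.345 1.784 1.845
vertex 1.892 1.954 2.062
vertex 3.009 2.411 2.742
endloop
endfacet
facet normal 0.023 0.812 -0.584
outer loop
vertex 3.009 2.411 2.742
vertex 1.892 1.954 2.062
vertex 2.557 2.58 2.959
endloop
endfacet
facet normal 0.519 0.488 0.701
outer loop
vertex 3.009 2.411 2.742
vertex 2.557 2.58 2.959
vertex 2.772 2.123 3.118
endloop
endfacet
facet normal -0.518 -0.490 -0.701
outer loop
vertex 1.892 1.954 2.062
vertex 2.108 1.497 2.222
vertex 1.655 1.666 2.439
endloop
endfacet
facet normal -0.728 0.682 0.064
outer loop
vertex 1.892 1.954 2.062
vertex 1.655 1.666 2.439
vertex 2.557 2.58 2.959
endloop
endfacet
facet normal -0.728 0.683 0.061
outer loop
vertex 2.557 2.58 2.959
vertex 1.655 1.666 2.439
vertex 2.319 2.293 3.336
endloop
endfacet
facet normal 0.520 0.489 0.700
outer loop
vertex 2.557 2.58 2.959
vertex 2.319 2.293 3.336
vertex 2.772 2.123 3.118
endloop
endfacet
facet normal -0.518 -0.489 -0.701
outer loop
vertex 1.655 1.666 2.439
vertex 2.108 1.497 2.222
vertex 1.871 1.209 2.598
endloop
endfacet
facet normal -0.751 -0.130 0.647
outer loop
vertex 1.655 1.666 2.439
vertex 1.871 1.209 2.598
vertex 2.319 2.293 3.336
endloop
endfacet
facet normal -0.751 -0.130 0.647
outer loop
vertex 2.319 2.293 3.336
vertex 1.871 1.209 2.598
vertex 2.535 1.836 3.495
endloop
endfacet
facet normal 0.520 0.489 0.700
outer loop
vertex 2.319 2.293 3.336
vertex 2.535 1.836 3.495
vertex 2.772 2.123 3.118
endloop
endfacet
facet normal -0.519 -0.488 -0.701
outer loop
vertex 1.871 1.209 2.598
vertex 2.108 1.497 2.222
vertex 2.323 1.04 2.381
endloop
endfacet
facet normal -0.023 -0.811 0.584
outer loop
vertex 1.871 1.209 2.598
vertex 2.323 1.04 2.381
vertex 2.535 1.836 3.495
endloop
endfacet
facet normal -0.025 -0.811 0.584
outer loop
vertex 2.535 1.836 3.495
vertex 2.323 1.04 2.381
vertex 2.988 1.666 3.278
endloop
endfacet
facet normal 0.519 0.490 0.700
outer loop
vertex 2.535 1.836 3.495
vertex 2.988 1.666 3.278
vertex 2.772 2.123 3.118
endloop
endfacet
facet normal -0.520 -0.489 -0.700
outer loop
vertex 2.323 1.04 2.381
vertex 2.108 1.497 2.222
vertex 2.561 1.327 2.004
endloop
endfacet
facet normal 0.727 -0.684 -0.062
outer loop
vertex 2.323 1.04 2.381
vertex 2.561 1.327 2.004
vertex 2.988 1.666 3.278
endloop
endfacet
facet normal 0.729 -0.682 -0.063
outer loop
vertex 2.988 1.666 3.278
vertex 2.561 1.327 2.004
vertex 3.225 1.954 2.901
endloop
endfacet
facet normal 0.518 0.490 0.701
outer loop
vertex 2.988 1.666 3.278
vertex 3.225 1.954 2.901
vertex 2.772 2.123 3.118
endloop
endfacet

endsolid


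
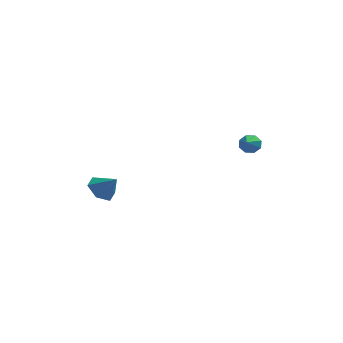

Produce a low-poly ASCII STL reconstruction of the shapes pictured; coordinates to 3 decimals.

solid 
facet normal 0.082 0.895 -0.438
outer loop
vertex 4.282 1.946 -0.846
vertex 4.031 1.715 -1.365
vertex 3.809 1.986 -0.853
endloop
endfacet
facet normal -0.004 0.131 0.991
outer loop
vertex 4.282 1.946 -0.846
vertex 3.809 1.986 -0.853
vertex 3.889 0.185 -0.615
endloop
endfacet
facet normal 0.084 0.895 -0.438
outer loop
vertex 3.809 1.986 -0.853
vertex 4.031 1.715 -1.365
vertex 3.467 1.868 -1.16
endloop
endfacet
facet normal -0.679 0.066 0.731
outer loop
vertex 3.809 1.986 -0.853
vertex 3.467 1.868 -1.16
vertex 3.889 0.185 -0.615
endloop
endfacet
facet normal 0.083 0.895 -0.439
outer loop
vertex 3.467 1.868 -1.16
vertex 4.031 1.715 -1.365
vertex 3.455 1.66 -1.586
endloop
endfacet
facet normal -0.971 -0.203 0.126
outer loop
vertex 3.467 1.868 -1.16
vertex 3.455 1.66 -1.586
vertex 3.889 0.185 -0.615
endloop
endfacet
facet normal 0.082 0.896 -0.437
outer loop
vertex 3.455 1.66 -1.586
vertex 4.031 1.715 -1.365
vertex 3.781 1.485 -1.883
endloop
endfacet
facet normal -0.711 -0.521 -0.473
outer loop
vertex 3.455 1.66 -1.586
vertex 3.781 1.485 -1.883
vertex 3.889 0.185 -0.615
endloop
endfacet
facet normal 0.084 0.895 -0.438
outer loop
vertex 3.781 1.485 -1.883
vertex 4.031 1.715 -1.365
vertex 4.254 1.444 -1.876
endloop
endfacet
facet normal -0.050 -0.699 -0.713
outer loop
vertex 3.781 1.485 -1.883
vertex 4.254 1.444 -1.876
vertex 3.889 0.185 -0.615
endloop
endfacet
facet normal 0.084 0.895 -0.438
outer loop
vertex 4.254 1.444 -1.876
vertex 4.031 1.715 -1.365
vertex 4.596 1.562 -1.569
endloop
endfacet
facet normal 0.626 -0.635 -0.453
outer loop
vertex 4.254 1.444 -1.876
vertex 4.596 1.562 -1.569
vertex 3.889 0.185 -0.615
endloop
endfacet
facet normal 0.084 0.895 -0.439
outer loop
vertex 4.596 1.562 -1.569
vertex 4.031 1.715 -1.365
vertex 4.608 1.77 -1.143
endloop
endfacet
facet normal 0.918 -0.366 0.153
outer loop
vertex 4.596 1.562 -1.569
vertex 4.608 1.77 -1.143
vertex 3.889 0.185 -0.615
endloop
endfacet
facet normal 0.083 0.895 -0.439
outer loop
vertex 4.608 1.77 -1.143
vertex 4.031 1.715 -1.365
vertex 4.282 1.946 -0.846
endloop
endfacet
facet normal 0.658 -0.048 0.751
outer loop
vertex 4.608 1.77 -1.143
vertex 4.282 1.946 -0.846
vertex 3.889 0.185 -0.615
endloop
endfacet
facet normal -0.659 0.287 -0.695
outer loop
vertex -2.604 -2.119 -3.371
vertex -3.242 -2.551 -2.945
vertex -3.077 -1.708 -2.753
endloop
endfacet
facet normal 0.792 0.565 0.231
outer loop
vertex -2.604 -2.119 -3.371
vertex -3.077 -1.708 -2.753
vertex -2.418 -2.909 -2.075
endloop
endfacet
facet normal -0.659 0.287 -0.696
outer loop
vertex -3.077 -1.708 -2.753
vertex -3.242 -2.551 -2.945
vertex -3.715 -2.139 -2.327
endloop
endfacet
facet normal 0.170 0.554 0.815
outer loop
vertex -3.077 -1.708 -2.753
vertex -3.715 -2.139 -2.327
vertex -2.418 -2.909 -2.075
endloop
endfacet
facet normal -0.659 0.287 -0.695
outer loop
vertex -3.715 -2.139 -2.327
vertex -3.242 -2.551 -2.945
vertex -3.879 -2.982 -2.519
endloop
endfacet
facet normal -0.280 -0.161 0.946
outer loop
vertex -3.715 -2.139 -2.327
vertex -3.879 -2.982 -2.519
vertex -2.418 -2.909 -2.075
endloop
endfacet
facet normal -0.659 0.287 -0.695
outer loop
vertex -3.879 -2.982 -2.519
vertex -3.242 -2.551 -2.945
vertex -3.406 -3.394 -3.137
endloop
endfacet
facet normal -0.107 -0.863 0.494
outer loop
vertex -3.879 -2.982 -2.519
vertex -3.406 -3.394 -3.137
vertex -2.418 -2.909 -2.075
endloop
endfacet
facet normal -0.658 0.287 -0.696
outer loop
vertex -3.406 -3.394 -3.137
vertex -3.242 -2.551 -2.945
vertex -2.768 -2.962 -3.562
endloop
endfacet
facet normal 0.516 -0.852 -0.091
outer loop
vertex -3.406 -3.394 -3.137
vertex -2.768 -2.962 -3.562
vertex -2.418 -2.909 -2.075
endloop
endfacet
facet normal -0.658 0.286 -0.696
outer loop
vertex -2.768 -2.962 -3.562
vertex -3.242 -2.551 -2.945
vertex -2.604 -2.119 -3.371
endloop
endfacet
facet normal 0.965 -0.137 -0.222
outer loop
vertex -2.768 -2.962 -3.562
vertex -2.604 -2.119 -3.371
vertex -2.418 -2.909 -2.075
endloop
endfacet

endsolid


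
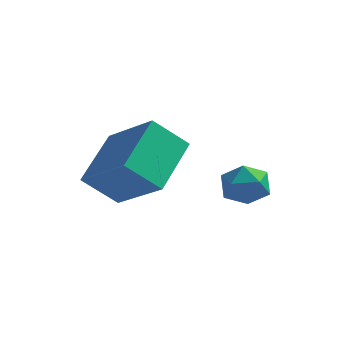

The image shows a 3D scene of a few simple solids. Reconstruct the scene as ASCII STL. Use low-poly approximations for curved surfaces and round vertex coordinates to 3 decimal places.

solid 
facet normal -0.649 -0.342 0.679
outer loop
vertex -3.381 0.224 2.582
vertex -4.664 0.802 1.647
vertex -3.45 -1.159 1.82
endloop
endfacet
facet normal 0.759 -0.343 0.553
outer loop
vertex -2.736 -0.782 1.073
vertex -3.381 0.224 2.582
vertex -3.45 -1.159 1.82
endloop
endfacet
facet normal -0.649 -0.342 0.679
outer loop
vertex -3.45 -1.159 1.82
vertex -4.664 0.802 1.647
vertex -4.733 -0.58 0.885
endloop
endfacet
facet normal -0.043 -0.875 -0.483
outer loop
vertex -4.733 -0.58 0.885
vertex -2.736 -0.782 1.073
vertex -3.45 -1.159 1.82
endloop
endfacet
facet normal 0.043 0.875 0.482
outer loop
vertex -3.381 0.224 2.582
vertex -3.95 1.179 0.9
vertex -4.664 0.802 1.647
endloop
endfacet
facet normal 0.759 -0.343 0.553
outer loop
vertex -2.667 0.6 1.835
vertex -3.381 0.224 2.582
vertex -2.736 -0.782 1.073
endloop
endfacet
facet normal 0.044 0.875 0.482
outer loop
vertex -2.667 0.6 1.835
vertex -3.95 1.179 0.9
vertex -3.381 0.224 2.582
endloop
endfacet
facet normal -0.759 0.343 -0.553
outer loop
vertex -4.664 0.802 1.647
vertex -3.95 1.179 0.9
vertex -4.733 -0.58 0.885
endloop
endfacet
facet normal -0.043 -0.875 -0.482
outer loop
vertex -4.019 -0.204 0.138
vertex -2.736 -0.782 1.073
vertex -4.733 -0.58 0.885
endloop
endfacet
facet normal -0.759 0.343 -0.553
outer loop
vertex -4.733 -0.58 0.885
vertex -3.95 1.179 0.9
vertex -4.019 -0.204 0.138
endloop
endfacet
facet normal 0.649 0.342 -0.679
outer loop
vertex -4.019 -0.204 0.138
vertex -2.667 0.6 1.835
vertex -2.736 -0.782 1.073
endloop
endfacet
facet normal 0.649 0.342 -0.679
outer loop
vertex -3.95 1.179 0.9
vertex -2.667 0.6 1.835
vertex -4.019 -0.204 0.138
endloop
endfacet
facet normal -0.589 0.297 0.752
outer loop
vertex -2.094 2.467 0.355
vertex -2.427 1.92 0.31
vertex -1.916 1.954 0.697
endloop
endfacet
facet normal 0.066 0.569 0.819
outer loop
vertex -2.094 2.467 0.355
vertex -1.916 1.954 0.697
vertex -1.473 2.317 0.409
endloop
endfacet
facet normal 0.209 0.950 0.232
outer loop
vertex -2.094 2.467 0.355
vertex -1.473 2.317 0.409
vertex -1.709 2.507 -0.156
endloop
endfacet
facet normal -0.358 0.912 -0.199
outer loop
vertex -2.094 2.467 0.355
vertex -1.709 2.507 -0.156
vertex -2.299 2.262 -0.217
endloop
endfacet
facet normal -0.852 0.509 0.123
outer loop
vertex -2.094 2.467 0.355
vertex -2.299 2.262 -0.217
vertex -2.427 1.92 0.31
endloop
endfacet
facet normal 0.529 0.027 0.848
outer loop
vertex -1.473 2.317 0.409
vertex -1.916 1.954 0.697
vertex -1.421 1.678 0.397
endloop
endfacet
facet normal -0.532 -0.415 0.738
outer loop
vertex -1.916 1.954 0.697
vertex -2.427 1.92 0.31
vertex -2.011 1.433 0.336
endloop
endfacet
facet normal -0.957 -0.073 -0.280
outer loop
vertex -2.427 1.92 0.31
vertex -2.299 2.262 -0.217
vertex -2.247 1.623 -0.229
endloop
endfacet
facet normal -0.159 0.582 -0.798
outer loop
vertex -2.299 2.262 -0.217
vertex -1.709 2.507 -0.156
vertex -1.804 1.986 -0.517
endloop
endfacet
facet normal 0.759 0.643 -0.101
outer loop
vertex -1.709 2.507 -0.156
vertex -1.473 2.317 0.409
vertex -1.293 2.02 -0.13
endloop
endfacet
facet normal 0.358 -0.912 0.199
outer loop
vertex -1.626 1.473 -0.175
vertex -1.421 1.678 0.397
vertex -2.011 1.433 0.336
endloop
endfacet
facet normal -0.209 -0.950 -0.232
outer loop
vertex -1.626 1.473 -0.175
vertex -2.011 1.433 0.336
vertex -2.247 1.623 -0.229
endloop
endfacet
facet normal -0.066 -0.569 -0.819
outer loop
vertex -1.626 1.473 -0.175
vertex -2.247 1.623 -0.229
vertex -1.804 1.986 -0.517
endloop
endfacet
facet normal 0.589 -0.297 -0.752
outer loop
vertex -1.626 1.473 -0.175
vertex -1.804 1.986 -0.517
vertex -1.293 2.02 -0.13
endloop
endfacet
facet normal 0.852 -0.509 -0.123
outer loop
vertex -1.626 1.473 -0.175
vertex -1.293 2.02 -0.13
vertex -1.421 1.678 0.397
endloop
endfacet
facet normal 0.159 -0.582 0.798
outer loop
vertex -2.011 1.433 0.336
vertex -1.421 1.678 0.397
vertex -1.916 1.954 0.697
endloop
endfacet
facet normal -0.759 -0.643 0.101
outer loop
vertex -2.247 1.623 -0.229
vertex -2.011 1.433 0.336
vertex -2.427 1.92 0.31
endloop
endfacet
facet normal -0.529 -0.027 -0.848
outer loop
vertex -1.804 1.986 -0.517
vertex -2.247 1.623 -0.229
vertex -2.299 2.262 -0.217
endloop
endfacet
facet normal 0.532 0.415 -0.738
outer loop
vertex -1.293 2.02 -0.13
vertex -1.804 1.986 -0.517
vertex -1.709 2.507 -0.156
endloop
endfacet
facet normal 0.957 0.073 0.280
outer loop
vertex -1.421 1.678 0.397
vertex -1.293 2.02 -0.13
vertex -1.473 2.317 0.409
endloop
endfacet

endsolid


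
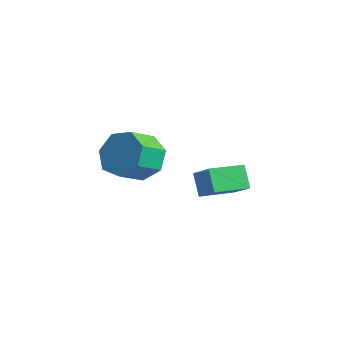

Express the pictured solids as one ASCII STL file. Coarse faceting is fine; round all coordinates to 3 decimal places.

solid 
facet normal -0.523 0.032 0.852
outer loop
vertex -3.394 1.109 0.773
vertex -3.451 2.595 0.683
vertex -4.561 1.021 0.06
endloop
endfacet
facet normal 0.038 -0.997 0.061
outer loop
vertex -3.969 0.985 -0.903
vertex -3.394 1.109 0.773
vertex -4.561 1.021 0.06
endloop
endfacet
facet normal -0.524 0.032 0.851
outer loop
vertex -4.561 1.021 0.06
vertex -3.451 2.595 0.683
vertex -4.617 2.507 -0.031
endloop
endfacet
facet normal -0.851 -0.064 -0.521
outer loop
vertex -4.617 2.507 -0.031
vertex -3.969 0.985 -0.903
vertex -4.561 1.021 0.06
endloop
endfacet
facet normal 0.851 0.064 0.521
outer loop
vertex -3.394 1.109 0.773
vertex -2.859 2.559 -0.28
vertex -3.451 2.595 0.683
endloop
endfacet
facet normal 0.038 -0.997 0.061
outer loop
vertex -2.803 1.073 -0.189
vertex -3.394 1.109 0.773
vertex -3.969 0.985 -0.903
endloop
endfacet
facet normal 0.851 0.064 0.521
outer loop
vertex -2.803 1.073 -0.189
vertex -2.859 2.559 -0.28
vertex -3.394 1.109 0.773
endloop
endfacet
facet normal -0.038 0.997 -0.061
outer loop
vertex -3.451 2.595 0.683
vertex -2.859 2.559 -0.28
vertex -4.617 2.507 -0.031
endloop
endfacet
facet normal -0.851 -0.064 -0.521
outer loop
vertex -4.026 2.471 -0.993
vertex -3.969 0.985 -0.903
vertex -4.617 2.507 -0.031
endloop
endfacet
facet normal -0.038 0.997 -0.061
outer loop
vertex -4.617 2.507 -0.031
vertex -2.859 2.559 -0.28
vertex -4.026 2.471 -0.993
endloop
endfacet
facet normal 0.524 -0.031 -0.851
outer loop
vertex -4.026 2.471 -0.993
vertex -2.803 1.073 -0.189
vertex -3.969 0.985 -0.903
endloop
endfacet
facet normal 0.523 -0.032 -0.852
outer loop
vertex -2.859 2.559 -0.28
vertex -2.803 1.073 -0.189
vertex -4.026 2.471 -0.993
endloop
endfacet
facet normal -0.315 0.837 -0.448
outer loop
vertex -1.812 -1.301 2.798
vertex -2.508 -1.853 2.257
vertex -2.621 -1.398 3.186
endloop
endfacet
facet normal 0.312 0.537 0.784
outer loop
vertex -1.812 -1.301 2.798
vertex -2.621 -1.398 3.186
vertex -1.416 -2.356 3.363
endloop
endfacet
facet normal 0.312 0.537 0.784
outer loop
vertex -1.416 -2.356 3.363
vertex -2.621 -1.398 3.186
vertex -2.225 -2.452 3.751
endloop
endfacet
facet normal 0.314 -0.837 0.449
outer loop
vertex -1.416 -2.356 3.363
vertex -2.225 -2.452 3.751
vertex -2.112 -2.907 2.823
endloop
endfacet
facet normal -0.314 0.837 -0.448
outer loop
vertex -2.621 -1.398 3.186
vertex -2.508 -1.853 2.257
vertex -3.345 -1.837 2.874
endloop
endfacet
facet normal -0.507 0.251 0.824
outer loop
vertex -2.621 -1.398 3.186
vertex -3.345 -1.837 2.874
vertex -2.225 -2.452 3.751
endloop
endfacet
facet normal -0.507 0.251 0.824
outer loop
vertex -2.225 -2.452 3.751
vertex -3.345 -1.837 2.874
vertex -2.949 -2.891 3.439
endloop
endfacet
facet normal 0.314 -0.837 0.449
outer loop
vertex -2.225 -2.452 3.751
vertex -2.949 -2.891 3.439
vertex -2.112 -2.907 2.823
endloop
endfacet
facet normal -0.314 0.837 -0.448
outer loop
vertex -3.345 -1.837 2.874
vertex -2.508 -1.853 2.257
vertex -3.439 -2.288 2.098
endloop
endfacet
facet normal -0.944 -0.224 0.244
outer loop
vertex -3.345 -1.837 2.874
vertex -3.439 -2.288 2.098
vertex -2.949 -2.891 3.439
endloop
endfacet
facet normal -0.944 -0.224 0.244
outer loop
vertex -2.949 -2.891 3.439
vertex -3.439 -2.288 2.098
vertex -3.043 -3.342 2.663
endloop
endfacet
facet normal 0.314 -0.837 0.448
outer loop
vertex -2.949 -2.891 3.439
vertex -3.043 -3.342 2.663
vertex -2.112 -2.907 2.823
endloop
endfacet
facet normal -0.314 0.837 -0.449
outer loop
vertex -3.439 -2.288 2.098
vertex -2.508 -1.853 2.257
vertex -2.832 -2.412 1.442
endloop
endfacet
facet normal -0.670 -0.530 -0.520
outer loop
vertex -3.439 -2.288 2.098
vertex -2.832 -2.412 1.442
vertex -3.043 -3.342 2.663
endloop
endfacet
facet normal -0.669 -0.531 -0.520
outer loop
vertex -3.043 -3.342 2.663
vertex -2.832 -2.412 1.442
vertex -2.435 -3.466 2.007
endloop
endfacet
facet normal 0.314 -0.837 0.449
outer loop
vertex -3.043 -3.342 2.663
vertex -2.435 -3.466 2.007
vertex -2.112 -2.907 2.823
endloop
endfacet
facet normal -0.315 0.836 -0.448
outer loop
vertex -2.832 -2.412 1.442
vertex -2.508 -1.853 2.257
vertex -1.981 -2.114 1.4
endloop
endfacet
facet normal 0.109 -0.437 -0.893
outer loop
vertex -2.832 -2.412 1.442
vertex -1.981 -2.114 1.4
vertex -2.435 -3.466 2.007
endloop
endfacet
facet normal 0.109 -0.437 -0.893
outer loop
vertex -2.435 -3.466 2.007
vertex -1.981 -2.114 1.4
vertex -1.584 -3.168 1.965
endloop
endfacet
facet normal 0.315 -0.837 0.448
outer loop
vertex -2.435 -3.466 2.007
vertex -1.584 -3.168 1.965
vertex -2.112 -2.907 2.823
endloop
endfacet
facet normal -0.314 0.837 -0.448
outer loop
vertex -1.981 -2.114 1.4
vertex -2.508 -1.853 2.257
vertex -1.527 -1.62 2.004
endloop
endfacet
facet normal 0.805 -0.015 -0.593
outer loop
vertex -1.981 -2.114 1.4
vertex -1.527 -1.62 2.004
vertex -1.584 -3.168 1.965
endloop
endfacet
facet normal 0.806 -0.015 -0.592
outer loop
vertex -1.584 -3.168 1.965
vertex -1.527 -1.62 2.004
vertex -1.131 -2.674 2.569
endloop
endfacet
facet normal 0.315 -0.837 0.448
outer loop
vertex -1.584 -3.168 1.965
vertex -1.131 -2.674 2.569
vertex -2.112 -2.907 2.823
endloop
endfacet
facet normal -0.314 0.836 -0.449
outer loop
vertex -1.527 -1.62 2.004
vertex -2.508 -1.853 2.257
vertex -1.812 -1.301 2.798
endloop
endfacet
facet normal 0.895 0.418 0.153
outer loop
vertex -1.527 -1.62 2.004
vertex -1.812 -1.301 2.798
vertex -1.131 -2.674 2.569
endloop
endfacet
facet normal 0.895 0.418 0.154
outer loop
vertex -1.131 -2.674 2.569
vertex -1.812 -1.301 2.798
vertex -1.416 -2.356 3.363
endloop
endfacet
facet normal 0.315 -0.837 0.448
outer loop
vertex -1.131 -2.674 2.569
vertex -1.416 -2.356 3.363
vertex -2.112 -2.907 2.823
endloop
endfacet

endsolid


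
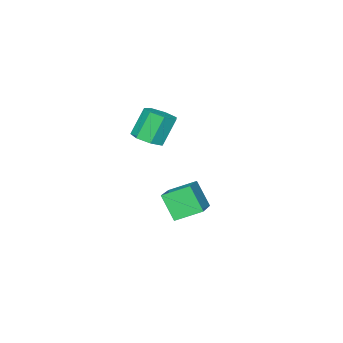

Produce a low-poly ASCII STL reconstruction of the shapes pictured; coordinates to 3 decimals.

solid 
facet normal -0.784 -0.488 -0.384
outer loop
vertex 1.378 -3.253 -1.907
vertex 0.654 -2.476 -1.416
vertex 1.441 -2.544 -2.935
endloop
endfacet
facet normal 0.619 -0.664 -0.420
outer loop
vertex 2.726 -1.744 -2.304
vertex 1.378 -3.253 -1.907
vertex 1.441 -2.544 -2.935
endloop
endfacet
facet normal -0.784 -0.488 -0.384
outer loop
vertex 1.441 -2.544 -2.935
vertex 0.654 -2.476 -1.416
vertex 0.717 -1.767 -2.444
endloop
endfacet
facet normal 0.051 0.567 -0.822
outer loop
vertex 0.717 -1.767 -2.444
vertex 2.726 -1.744 -2.304
vertex 1.441 -2.544 -2.935
endloop
endfacet
facet normal -0.051 -0.567 0.822
outer loop
vertex 1.378 -3.253 -1.907
vertex 1.939 -1.676 -0.785
vertex 0.654 -2.476 -1.416
endloop
endfacet
facet normal 0.619 -0.664 -0.420
outer loop
vertex 2.663 -2.453 -1.276
vertex 1.378 -3.253 -1.907
vertex 2.726 -1.744 -2.304
endloop
endfacet
facet normal -0.051 -0.567 0.822
outer loop
vertex 2.663 -2.453 -1.276
vertex 1.939 -1.676 -0.785
vertex 1.378 -3.253 -1.907
endloop
endfacet
facet normal -0.619 0.664 0.420
outer loop
vertex 0.654 -2.476 -1.416
vertex 1.939 -1.676 -0.785
vertex 0.717 -1.767 -2.444
endloop
endfacet
facet normal 0.051 0.567 -0.822
outer loop
vertex 2.002 -0.967 -1.813
vertex 2.726 -1.744 -2.304
vertex 0.717 -1.767 -2.444
endloop
endfacet
facet normal -0.619 0.664 0.420
outer loop
vertex 0.717 -1.767 -2.444
vertex 1.939 -1.676 -0.785
vertex 2.002 -0.967 -1.813
endloop
endfacet
facet normal 0.784 0.488 0.384
outer loop
vertex 2.002 -0.967 -1.813
vertex 2.663 -2.453 -1.276
vertex 2.726 -1.744 -2.304
endloop
endfacet
facet normal 0.784 0.488 0.384
outer loop
vertex 1.939 -1.676 -0.785
vertex 2.663 -2.453 -1.276
vertex 2.002 -0.967 -1.813
endloop
endfacet
facet normal 0.469 -0.093 -0.878
outer loop
vertex 3.604 -2.773 2.034
vertex 3.022 -2.77 1.723
vertex 3.41 -2.258 1.876
endloop
endfacet
facet normal 0.816 0.427 0.390
outer loop
vertex 3.604 -2.773 2.034
vertex 3.41 -2.258 1.876
vertex 3.0 -2.654 3.167
endloop
endfacet
facet normal 0.816 0.426 0.390
outer loop
vertex 3.0 -2.654 3.167
vertex 3.41 -2.258 1.876
vertex 2.806 -2.139 3.01
endloop
endfacet
facet normal -0.468 0.092 0.879
outer loop
vertex 3.0 -2.654 3.167
vertex 2.806 -2.139 3.01
vertex 2.418 -2.65 2.857
endloop
endfacet
facet normal 0.468 -0.092 -0.879
outer loop
vertex 3.41 -2.258 1.876
vertex 3.022 -2.77 1.723
vertex 2.923 -2.128 1.603
endloop
endfacet
facet normal 0.243 0.970 0.028
outer loop
vertex 3.41 -2.258 1.876
vertex 2.923 -2.128 1.603
vertex 2.806 -2.139 3.01
endloop
endfacet
facet normal 0.244 0.969 0.028
outer loop
vertex 2.806 -2.139 3.01
vertex 2.923 -2.128 1.603
vertex 2.32 -2.009 2.737
endloop
endfacet
facet normal -0.469 0.093 0.878
outer loop
vertex 2.806 -2.139 3.01
vertex 2.32 -2.009 2.737
vertex 2.418 -2.65 2.857
endloop
endfacet
facet normal 0.468 -0.092 -0.879
outer loop
vertex 2.923 -2.128 1.603
vertex 3.022 -2.77 1.723
vertex 2.511 -2.482 1.421
endloop
endfacet
facet normal -0.514 0.781 -0.355
outer loop
vertex 2.923 -2.128 1.603
vertex 2.511 -2.482 1.421
vertex 2.32 -2.009 2.737
endloop
endfacet
facet normal -0.511 0.782 -0.355
outer loop
vertex 2.32 -2.009 2.737
vertex 2.511 -2.482 1.421
vertex 1.907 -2.362 2.554
endloop
endfacet
facet normal -0.469 0.093 0.879
outer loop
vertex 2.32 -2.009 2.737
vertex 1.907 -2.362 2.554
vertex 2.418 -2.65 2.857
endloop
endfacet
facet normal 0.468 -0.092 -0.879
outer loop
vertex 2.511 -2.482 1.421
vertex 3.022 -2.77 1.723
vertex 2.483 -3.052 1.466
endloop
endfacet
facet normal -0.882 0.006 -0.471
outer loop
vertex 2.511 -2.482 1.421
vertex 2.483 -3.052 1.466
vertex 1.907 -2.362 2.554
endloop
endfacet
facet normal -0.883 0.004 -0.470
outer loop
vertex 1.907 -2.362 2.554
vertex 2.483 -3.052 1.466
vertex 1.88 -2.932 2.6
endloop
endfacet
facet normal -0.468 0.093 0.879
outer loop
vertex 1.907 -2.362 2.554
vertex 1.88 -2.932 2.6
vertex 2.418 -2.65 2.857
endloop
endfacet
facet normal 0.468 -0.093 -0.879
outer loop
vertex 2.483 -3.052 1.466
vertex 3.022 -2.77 1.723
vertex 2.861 -3.41 1.705
endloop
endfacet
facet normal -0.588 -0.775 -0.231
outer loop
vertex 2.483 -3.052 1.466
vertex 2.861 -3.41 1.705
vertex 1.88 -2.932 2.6
endloop
endfacet
facet normal -0.589 -0.775 -0.232
outer loop
vertex 1.88 -2.932 2.6
vertex 2.861 -3.41 1.705
vertex 2.257 -3.29 2.839
endloop
endfacet
facet normal -0.468 0.093 0.879
outer loop
vertex 1.88 -2.932 2.6
vertex 2.257 -3.29 2.839
vertex 2.418 -2.65 2.857
endloop
endfacet
facet normal 0.469 -0.093 -0.879
outer loop
vertex 2.861 -3.41 1.705
vertex 3.022 -2.77 1.723
vertex 3.36 -3.286 1.958
endloop
endfacet
facet normal 0.149 -0.972 0.182
outer loop
vertex 2.861 -3.41 1.705
vertex 3.36 -3.286 1.958
vertex 2.257 -3.29 2.839
endloop
endfacet
facet normal 0.149 -0.972 0.183
outer loop
vertex 2.257 -3.29 2.839
vertex 3.36 -3.286 1.958
vertex 2.756 -3.166 3.091
endloop
endfacet
facet normal -0.467 0.093 0.879
outer loop
vertex 2.257 -3.29 2.839
vertex 2.756 -3.166 3.091
vertex 2.418 -2.65 2.857
endloop
endfacet
facet normal 0.469 -0.093 -0.878
outer loop
vertex 3.36 -3.286 1.958
vertex 3.022 -2.77 1.723
vertex 3.604 -2.773 2.034
endloop
endfacet
facet normal 0.774 -0.436 0.459
outer loop
vertex 3.36 -3.286 1.958
vertex 3.604 -2.773 2.034
vertex 2.756 -3.166 3.091
endloop
endfacet
facet normal 0.774 -0.437 0.458
outer loop
vertex 2.756 -3.166 3.091
vertex 3.604 -2.773 2.034
vertex 3.0 -2.654 3.167
endloop
endfacet
facet normal -0.468 0.092 0.879
outer loop
vertex 2.756 -3.166 3.091
vertex 3.0 -2.654 3.167
vertex 2.418 -2.65 2.857
endloop
endfacet

endsolid


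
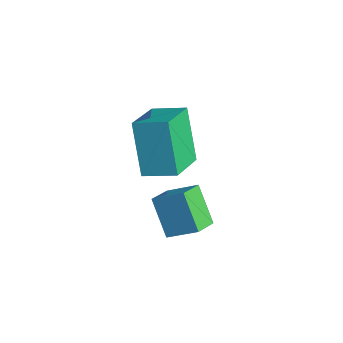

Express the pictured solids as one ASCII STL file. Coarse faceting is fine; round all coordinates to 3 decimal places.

solid 
facet normal -0.501 0.139 0.854
outer loop
vertex 1.403 -0.608 -0.509
vertex 0.527 0.635 -1.224
vertex 0.573 -1.398 -0.867
endloop
endfacet
facet normal 0.521 -0.740 0.425
outer loop
vertex 1.573 -1.675 -2.576
vertex 1.403 -0.608 -0.509
vertex 0.573 -1.398 -0.867
endloop
endfacet
facet normal -0.500 0.139 0.855
outer loop
vertex 0.573 -1.398 -0.867
vertex 0.527 0.635 -1.224
vertex -0.303 -0.154 -1.581
endloop
endfacet
facet normal -0.692 -0.658 -0.298
outer loop
vertex -0.303 -0.154 -1.581
vertex 1.573 -1.675 -2.576
vertex 0.573 -1.398 -0.867
endloop
endfacet
facet normal 0.691 0.658 0.298
outer loop
vertex 1.403 -0.608 -0.509
vertex 1.527 0.358 -2.933
vertex 0.527 0.635 -1.224
endloop
endfacet
facet normal 0.521 -0.740 0.425
outer loop
vertex 2.403 -0.886 -2.219
vertex 1.403 -0.608 -0.509
vertex 1.573 -1.675 -2.576
endloop
endfacet
facet normal 0.692 0.658 0.298
outer loop
vertex 2.403 -0.886 -2.219
vertex 1.527 0.358 -2.933
vertex 1.403 -0.608 -0.509
endloop
endfacet
facet normal -0.521 0.740 -0.425
outer loop
vertex 0.527 0.635 -1.224
vertex 1.527 0.358 -2.933
vertex -0.303 -0.154 -1.581
endloop
endfacet
facet normal -0.691 -0.658 -0.297
outer loop
vertex 0.697 -0.432 -3.291
vertex 1.573 -1.675 -2.576
vertex -0.303 -0.154 -1.581
endloop
endfacet
facet normal -0.521 0.740 -0.425
outer loop
vertex -0.303 -0.154 -1.581
vertex 1.527 0.358 -2.933
vertex 0.697 -0.432 -3.291
endloop
endfacet
facet normal 0.500 -0.139 -0.855
outer loop
vertex 0.697 -0.432 -3.291
vertex 2.403 -0.886 -2.219
vertex 1.573 -1.675 -2.576
endloop
endfacet
facet normal 0.500 -0.138 -0.855
outer loop
vertex 1.527 0.358 -2.933
vertex 2.403 -0.886 -2.219
vertex 0.697 -0.432 -3.291
endloop
endfacet
facet normal -0.625 -0.568 -0.535
outer loop
vertex 3.132 -2.255 -1.928
vertex 2.769 -1.491 -2.315
vertex 4.085 -2.328 -2.965
endloop
endfacet
facet normal 0.390 -0.821 0.416
outer loop
vertex 4.811 -1.669 -2.345
vertex 3.132 -2.255 -1.928
vertex 4.085 -2.328 -2.965
endloop
endfacet
facet normal -0.625 -0.568 -0.535
outer loop
vertex 4.085 -2.328 -2.965
vertex 2.769 -1.491 -2.315
vertex 3.722 -1.564 -3.352
endloop
endfacet
facet normal 0.675 -0.052 -0.736
outer loop
vertex 3.722 -1.564 -3.352
vertex 4.811 -1.669 -2.345
vertex 4.085 -2.328 -2.965
endloop
endfacet
facet normal -0.675 0.052 0.736
outer loop
vertex 3.132 -2.255 -1.928
vertex 3.495 -0.832 -1.695
vertex 2.769 -1.491 -2.315
endloop
endfacet
facet normal 0.390 -0.821 0.416
outer loop
vertex 3.858 -1.596 -1.308
vertex 3.132 -2.255 -1.928
vertex 4.811 -1.669 -2.345
endloop
endfacet
facet normal -0.675 0.052 0.736
outer loop
vertex 3.858 -1.596 -1.308
vertex 3.495 -0.832 -1.695
vertex 3.132 -2.255 -1.928
endloop
endfacet
facet normal -0.390 0.821 -0.416
outer loop
vertex 2.769 -1.491 -2.315
vertex 3.495 -0.832 -1.695
vertex 3.722 -1.564 -3.352
endloop
endfacet
facet normal 0.675 -0.052 -0.736
outer loop
vertex 4.448 -0.905 -2.732
vertex 4.811 -1.669 -2.345
vertex 3.722 -1.564 -3.352
endloop
endfacet
facet normal -0.390 0.821 -0.416
outer loop
vertex 3.722 -1.564 -3.352
vertex 3.495 -0.832 -1.695
vertex 4.448 -0.905 -2.732
endloop
endfacet
facet normal 0.625 0.568 0.535
outer loop
vertex 4.448 -0.905 -2.732
vertex 3.858 -1.596 -1.308
vertex 4.811 -1.669 -2.345
endloop
endfacet
facet normal 0.625 0.568 0.535
outer loop
vertex 3.495 -0.832 -1.695
vertex 3.858 -1.596 -1.308
vertex 4.448 -0.905 -2.732
endloop
endfacet

endsolid
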